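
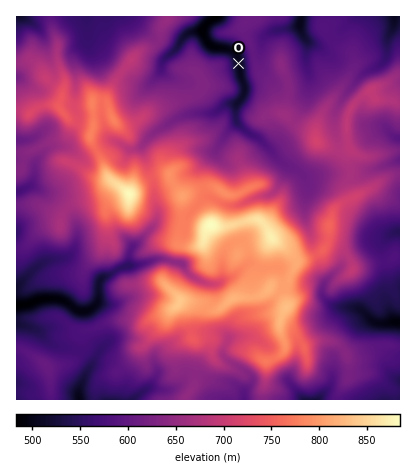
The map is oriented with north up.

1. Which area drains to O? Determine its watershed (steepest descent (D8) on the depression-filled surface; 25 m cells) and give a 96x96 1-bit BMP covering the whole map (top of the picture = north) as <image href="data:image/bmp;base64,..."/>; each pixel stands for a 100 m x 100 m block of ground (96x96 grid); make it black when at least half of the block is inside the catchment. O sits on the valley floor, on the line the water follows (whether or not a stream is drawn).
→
<image width="96" height="96" href="data:image/bmp;base64,Qk2+BAAAAAAAAD4AAAAoAAAAYAAAAGAAAAABAAEAAAAAAIAEAAATCwAAEwsAAAIAAAAAAAAA////AAAAAAAAAAAAAAAAAAAAAAAAAAAAAAAAAAAAAAAAAAAAAAAAAAAAAAAAAAAAAAAAAAAAAAAAAAAAAAAAAAAAAAAAAAAAAAAAAAAAAAAAAAAAAAAAAAAAAAAAAAAAAAAAAAAAAAAAAAAAAAAAAAAAAAAAAAAAAAAAAAAAAAAAAAAAAAAAAAAAAAAAAAAAAAAAAAAAAAAAAAAAAAAAAAAAAAAAAAAAAAAAAAAAAAAAAAAAAAAAAAAAAAAAAAAAAAAAAAAAAAAAAAAAAAAAAAAAAAAAAAAAAAAAAAAAAAAAAAAAAAAAAAAAAAAAAAAAAAAAAAAAAAAAAAAAAAAAAAAAAAAAAAAAAAAAAAAAAAAAAAAAAAAAAAAAAAAAAAAAAAAAAAAAAAAAAAAAAAAAAAAAAAAAAAAAAAAAAAAAAAAAAAAAAAAAAAAAAAAAAAAAAAAAAAAAAAAAAAAAAAAAAAAAAAAAAAAAAAAAAAAAAAAAAAAAAAAAAAAAAAAAAAAAAAAAAAAAAAAAAAAAAAAAAAAAAAAAAAAAAAAAAAAAAAAAAAAAAAAAAAAAAAAAAAAAAAAAAAOAAAAAAAAAAAAAAAfwAAAAAAAAAAAAAA/4AAAAAAAAAHwAAB/4AAAAAAAAAH4AAH/8AAAAAAAAAH4AAP/8AAAAAAAAAH4AAf/8AAAAAAAAAH8AAf/8AAAAAAAAAH+4A//8AAAAAAAAAH//h//+AAAAAAAAAH/////+AAAAAAAAAH/////+AAAAAAAAAH/////+AAAAAAAAAH//////AAAAAAAAAH//////wAAAAAAAAH//////8AAAAAAAAH//////8AAAAAAcAH//////8AAAAAA/AP//////8AAAAAD/gf//////8AAAAAH/wf//////8AAAAAH/////////8AAAAAP/////////8AAAAAP/////////8AAAAAf/////////8AAAAAf/////////8AAAAAf/////////8AAAAA//////////8AAAAB/////////8AAAAAB/////////gAAAAAD/////////gAAAAAB/////////AAAAAAB////////+AAAAAAB////////wAAAAAAB+D//////gAAAAAAB8B//////AAAAAAAB8Af////+AAAAAAAB4AP/////AAAAAAAB4AB/////AAAAAAAB4AAP////AAAAAAAAAAAB////AAAAAAAAAAAAf//+AAAAAAAAAAAAP//8AAAAAAAAAAAAH//4AAAAAAAAAAAAH//wAAAAAAAAAAAAH//gAAAAAAAAAAAAD//AAAAAAAAAAAAAB/+AAAAAAAAAAAAAAf8AAAAAAAAAAAAAAAAAAAAAAAAAAAAAAAAAAAAAAAAAAAAAAAAAAAAAAAAAAAAAAAAAAAAAAAAAAAAAAAAAAAAAAAAAAAAAAAAAAAAAAAAAAAAAAAAAAAAAAAAAAAAAAAAAAAAAAAAAAAAAAAAAAAAAAAAAAAAAAAAAAAAAAAAAAAAAAAAAAAAAAAAAAAAAAAAAAAAAA="/>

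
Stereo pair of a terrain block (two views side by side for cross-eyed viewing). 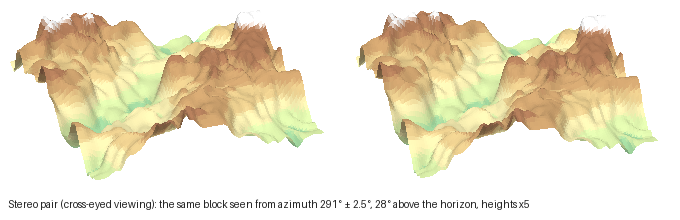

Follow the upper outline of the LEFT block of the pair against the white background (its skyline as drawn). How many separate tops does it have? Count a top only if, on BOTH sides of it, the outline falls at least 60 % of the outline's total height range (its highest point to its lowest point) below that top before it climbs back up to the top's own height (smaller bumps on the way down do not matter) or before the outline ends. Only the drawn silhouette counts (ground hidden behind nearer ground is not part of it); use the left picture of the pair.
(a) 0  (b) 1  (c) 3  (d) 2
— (a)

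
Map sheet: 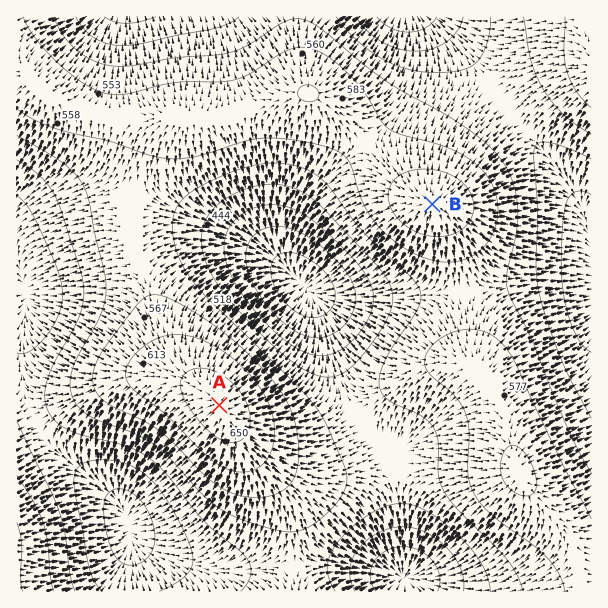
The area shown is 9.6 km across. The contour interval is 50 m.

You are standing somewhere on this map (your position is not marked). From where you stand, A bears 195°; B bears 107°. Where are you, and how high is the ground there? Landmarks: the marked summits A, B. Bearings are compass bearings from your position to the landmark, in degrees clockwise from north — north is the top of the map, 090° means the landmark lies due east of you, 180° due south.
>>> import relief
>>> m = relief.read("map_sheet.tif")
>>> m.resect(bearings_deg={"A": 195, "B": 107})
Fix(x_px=285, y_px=159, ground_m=510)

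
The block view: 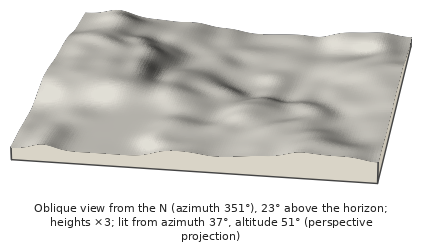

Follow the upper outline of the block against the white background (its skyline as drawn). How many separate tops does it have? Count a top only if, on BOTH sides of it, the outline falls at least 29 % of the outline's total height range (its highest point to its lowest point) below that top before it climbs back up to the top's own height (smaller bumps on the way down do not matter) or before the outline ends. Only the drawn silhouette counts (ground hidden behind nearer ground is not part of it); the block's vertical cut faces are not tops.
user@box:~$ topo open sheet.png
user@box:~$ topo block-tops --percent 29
0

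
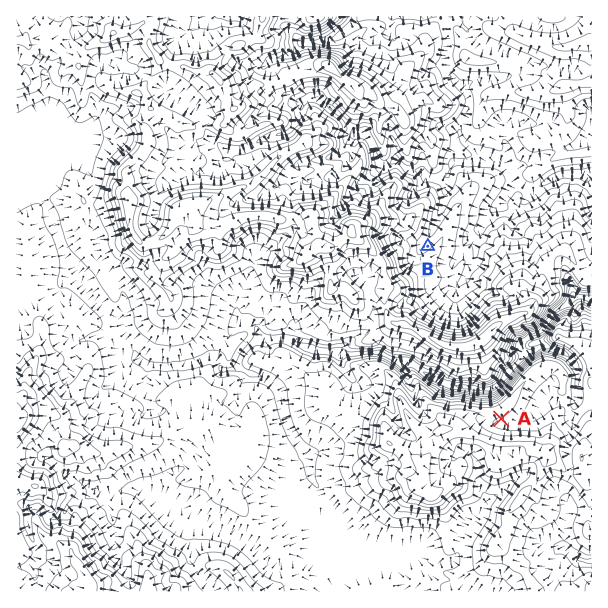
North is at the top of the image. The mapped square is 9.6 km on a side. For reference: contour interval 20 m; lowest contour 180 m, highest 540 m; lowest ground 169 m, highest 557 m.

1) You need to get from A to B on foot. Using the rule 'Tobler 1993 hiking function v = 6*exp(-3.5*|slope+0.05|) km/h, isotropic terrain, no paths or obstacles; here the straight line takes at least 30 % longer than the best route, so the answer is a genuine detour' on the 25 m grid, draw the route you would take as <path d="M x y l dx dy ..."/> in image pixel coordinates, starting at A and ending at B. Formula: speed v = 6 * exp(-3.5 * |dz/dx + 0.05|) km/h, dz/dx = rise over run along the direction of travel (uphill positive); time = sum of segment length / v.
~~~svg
<path d="M501 419l-45-23-4 0-12-6-5-4-3-2-10-10-2-3 2-3-8-15 0-15-3-6 0-3 2-3 0-2-3-6 0-10-2-3 0-3 15-30 0-3 5-9 0-14"/>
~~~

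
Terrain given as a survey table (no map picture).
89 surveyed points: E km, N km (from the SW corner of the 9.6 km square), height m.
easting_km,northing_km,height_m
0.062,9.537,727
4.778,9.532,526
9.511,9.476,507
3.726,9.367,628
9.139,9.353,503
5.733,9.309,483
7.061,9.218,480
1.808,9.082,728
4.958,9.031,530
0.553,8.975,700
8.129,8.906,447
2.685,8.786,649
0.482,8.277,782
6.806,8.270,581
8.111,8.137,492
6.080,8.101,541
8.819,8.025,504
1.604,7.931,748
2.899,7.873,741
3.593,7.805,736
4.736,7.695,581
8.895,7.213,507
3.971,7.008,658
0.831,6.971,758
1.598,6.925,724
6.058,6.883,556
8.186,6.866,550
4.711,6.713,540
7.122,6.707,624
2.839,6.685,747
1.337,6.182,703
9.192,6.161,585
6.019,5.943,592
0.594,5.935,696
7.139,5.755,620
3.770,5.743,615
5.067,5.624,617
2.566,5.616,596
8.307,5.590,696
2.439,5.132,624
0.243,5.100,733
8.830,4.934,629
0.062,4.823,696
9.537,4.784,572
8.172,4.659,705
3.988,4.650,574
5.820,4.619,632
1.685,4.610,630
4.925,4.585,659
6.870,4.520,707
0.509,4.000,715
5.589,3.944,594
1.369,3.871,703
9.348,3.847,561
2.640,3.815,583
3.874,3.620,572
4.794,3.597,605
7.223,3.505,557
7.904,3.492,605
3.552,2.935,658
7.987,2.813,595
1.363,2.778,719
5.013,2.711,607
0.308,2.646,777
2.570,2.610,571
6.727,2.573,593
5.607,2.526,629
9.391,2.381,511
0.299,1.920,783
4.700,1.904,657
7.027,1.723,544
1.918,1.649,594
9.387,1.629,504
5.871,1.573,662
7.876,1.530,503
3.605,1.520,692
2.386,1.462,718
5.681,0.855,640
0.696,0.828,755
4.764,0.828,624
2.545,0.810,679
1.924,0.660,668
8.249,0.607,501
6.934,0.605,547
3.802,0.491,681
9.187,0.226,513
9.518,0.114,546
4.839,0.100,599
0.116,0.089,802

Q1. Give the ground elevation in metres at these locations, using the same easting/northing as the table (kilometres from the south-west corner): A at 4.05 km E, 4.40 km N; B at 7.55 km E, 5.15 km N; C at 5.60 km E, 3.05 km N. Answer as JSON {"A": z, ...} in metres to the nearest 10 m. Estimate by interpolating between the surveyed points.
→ {"A": 570, "B": 700, "C": 650}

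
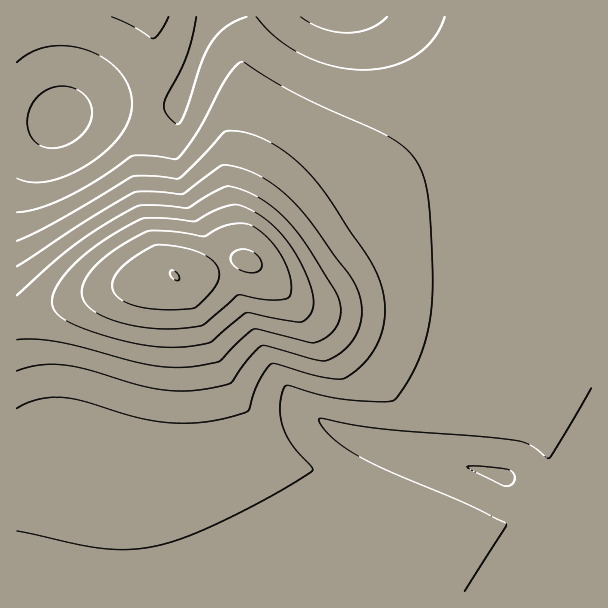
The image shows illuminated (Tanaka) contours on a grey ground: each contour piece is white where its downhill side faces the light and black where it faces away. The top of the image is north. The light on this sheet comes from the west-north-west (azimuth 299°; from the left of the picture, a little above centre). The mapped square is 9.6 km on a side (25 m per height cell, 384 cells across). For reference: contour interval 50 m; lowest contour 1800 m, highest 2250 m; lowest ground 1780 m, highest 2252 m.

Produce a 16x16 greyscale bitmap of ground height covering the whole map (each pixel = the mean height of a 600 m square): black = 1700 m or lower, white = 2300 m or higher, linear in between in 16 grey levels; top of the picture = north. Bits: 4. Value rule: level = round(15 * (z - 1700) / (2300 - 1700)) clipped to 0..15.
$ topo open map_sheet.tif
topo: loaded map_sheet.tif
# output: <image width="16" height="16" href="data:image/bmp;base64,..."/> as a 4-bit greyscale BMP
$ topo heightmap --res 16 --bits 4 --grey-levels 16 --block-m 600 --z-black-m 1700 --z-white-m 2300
<image width="16" height="16" href="data:image/bmp;base64,Qk32AAAAAAAAAHYAAAAoAAAAEAAAABAAAAABAAQAAAAAAIAAAAATCwAAEwsAABAAAAAAAAAAAAAAABEREQAiIiIAMzMzAERERABVVVUAZmZmAHd3dwCIiIgAmZmZAKqqqgC7u7sAzMzMAN3d3QDu7u4A////AFVVVVVUREQzVVVVVVVERDNVVVVVVURDM1VVVVVUQzM0ZmZmZURERERmd3dlVVVERIiZmXeHVVREmrzLqphlVESbzdzLl2VURHm83MuGZVVEVomaqHZVVUREVniHZlVVRDM0VmZlVVVEMjRFZVVVVUQzRERVRERERERFREMzNERE"/>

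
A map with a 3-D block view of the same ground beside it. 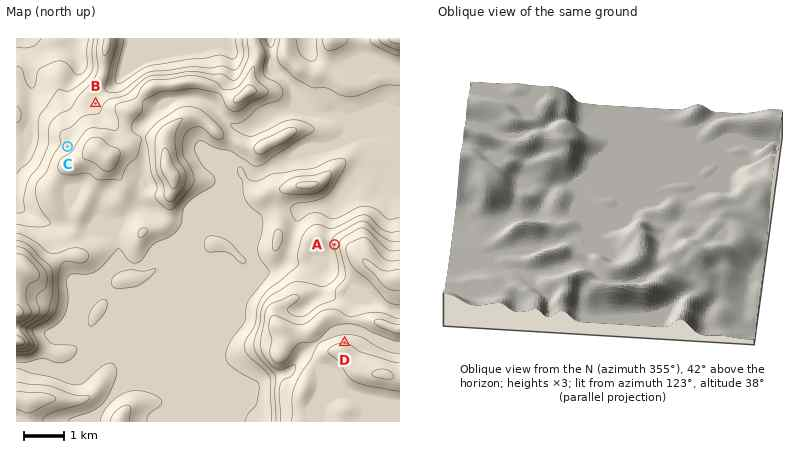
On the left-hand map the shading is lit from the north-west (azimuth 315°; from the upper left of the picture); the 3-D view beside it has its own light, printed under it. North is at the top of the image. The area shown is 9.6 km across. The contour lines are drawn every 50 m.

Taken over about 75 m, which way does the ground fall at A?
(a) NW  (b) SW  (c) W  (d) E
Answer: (c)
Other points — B NW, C NW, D N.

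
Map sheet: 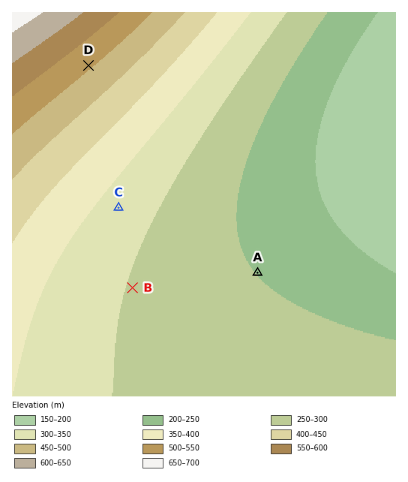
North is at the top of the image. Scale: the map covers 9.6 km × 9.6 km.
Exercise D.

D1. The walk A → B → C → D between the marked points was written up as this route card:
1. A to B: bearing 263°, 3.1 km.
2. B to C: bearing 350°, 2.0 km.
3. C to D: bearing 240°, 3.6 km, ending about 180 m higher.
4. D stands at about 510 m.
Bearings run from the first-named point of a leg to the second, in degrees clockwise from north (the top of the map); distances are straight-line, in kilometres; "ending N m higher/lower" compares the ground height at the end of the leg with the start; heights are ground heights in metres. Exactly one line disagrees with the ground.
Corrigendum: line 3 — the bearing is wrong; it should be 348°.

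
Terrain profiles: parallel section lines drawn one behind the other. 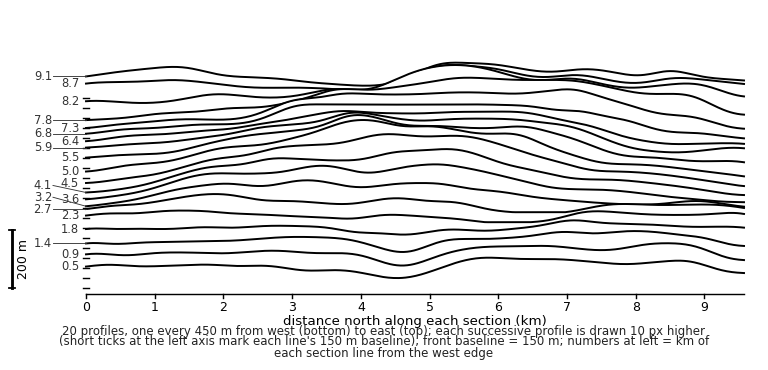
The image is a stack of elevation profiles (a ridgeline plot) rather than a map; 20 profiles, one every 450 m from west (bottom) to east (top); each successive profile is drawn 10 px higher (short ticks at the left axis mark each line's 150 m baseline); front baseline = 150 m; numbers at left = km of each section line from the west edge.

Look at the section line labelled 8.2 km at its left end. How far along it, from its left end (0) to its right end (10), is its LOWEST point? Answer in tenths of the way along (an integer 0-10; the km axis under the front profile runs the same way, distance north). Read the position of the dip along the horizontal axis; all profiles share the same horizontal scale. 1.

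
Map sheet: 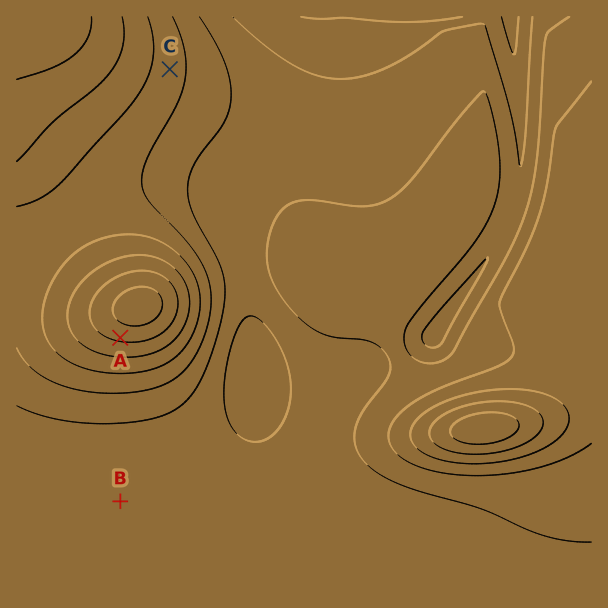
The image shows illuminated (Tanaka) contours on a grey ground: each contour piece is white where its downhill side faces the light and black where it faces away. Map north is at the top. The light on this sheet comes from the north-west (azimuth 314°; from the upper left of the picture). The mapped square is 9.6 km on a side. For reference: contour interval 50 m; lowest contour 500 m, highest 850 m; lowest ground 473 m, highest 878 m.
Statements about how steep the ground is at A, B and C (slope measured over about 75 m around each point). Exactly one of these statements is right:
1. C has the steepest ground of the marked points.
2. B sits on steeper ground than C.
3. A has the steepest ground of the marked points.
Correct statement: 3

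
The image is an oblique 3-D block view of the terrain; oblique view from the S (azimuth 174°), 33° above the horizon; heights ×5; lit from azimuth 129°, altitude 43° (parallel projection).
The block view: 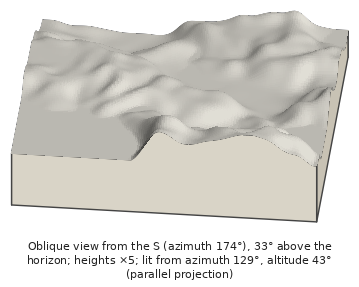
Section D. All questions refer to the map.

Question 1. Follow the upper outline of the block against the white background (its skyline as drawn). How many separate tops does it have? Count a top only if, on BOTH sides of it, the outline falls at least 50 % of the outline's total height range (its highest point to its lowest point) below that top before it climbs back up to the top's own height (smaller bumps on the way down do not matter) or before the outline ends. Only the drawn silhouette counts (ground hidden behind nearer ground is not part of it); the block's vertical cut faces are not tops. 0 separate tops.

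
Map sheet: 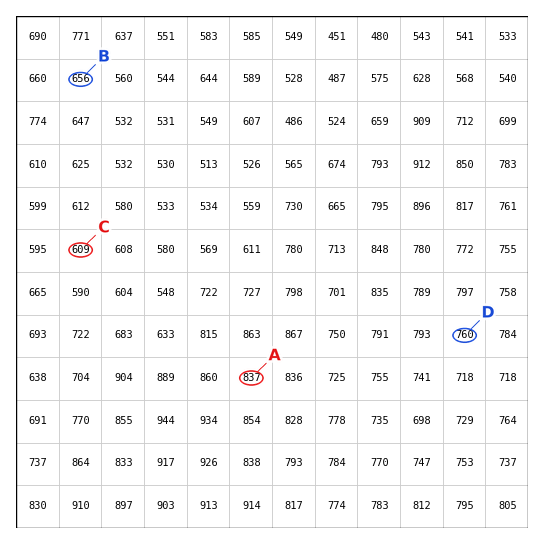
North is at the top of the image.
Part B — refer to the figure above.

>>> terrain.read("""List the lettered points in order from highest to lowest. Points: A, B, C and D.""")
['A', 'D', 'B', 'C']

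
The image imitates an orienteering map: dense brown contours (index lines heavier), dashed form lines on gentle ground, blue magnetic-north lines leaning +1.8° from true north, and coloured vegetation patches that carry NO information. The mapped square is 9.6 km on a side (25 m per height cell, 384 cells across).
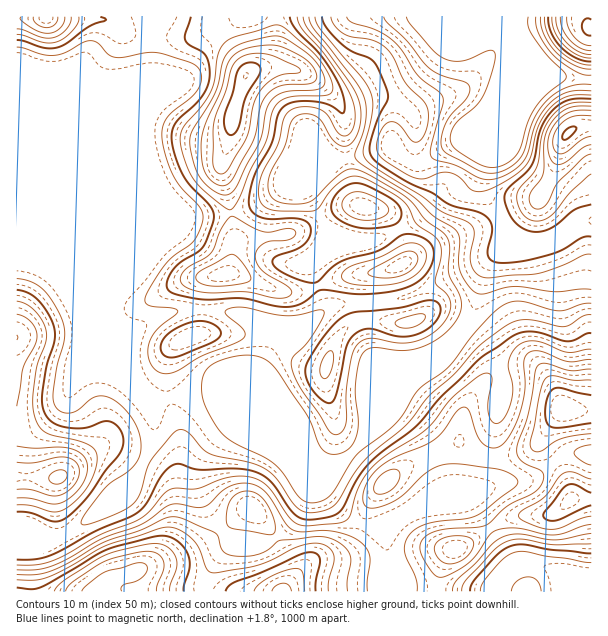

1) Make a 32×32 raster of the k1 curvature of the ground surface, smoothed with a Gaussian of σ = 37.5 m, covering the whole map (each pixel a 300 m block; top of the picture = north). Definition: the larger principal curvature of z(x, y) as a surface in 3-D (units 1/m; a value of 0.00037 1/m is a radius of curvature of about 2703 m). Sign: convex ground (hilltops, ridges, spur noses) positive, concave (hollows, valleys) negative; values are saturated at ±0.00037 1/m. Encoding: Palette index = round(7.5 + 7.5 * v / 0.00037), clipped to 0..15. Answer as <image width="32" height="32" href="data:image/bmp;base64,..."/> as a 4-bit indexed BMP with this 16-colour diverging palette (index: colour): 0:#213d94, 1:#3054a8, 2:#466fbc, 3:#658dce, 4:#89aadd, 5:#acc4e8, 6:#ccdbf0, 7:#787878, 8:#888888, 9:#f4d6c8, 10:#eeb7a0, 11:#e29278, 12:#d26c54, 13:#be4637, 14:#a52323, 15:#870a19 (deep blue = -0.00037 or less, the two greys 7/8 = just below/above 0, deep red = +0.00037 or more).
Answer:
<image width="32" height="32" href="data:image/bmp;base64,Qk12AgAAAAAAAHYAAAAoAAAAIAAAACAAAAABAAQAAAAAAAACAAATCwAAEwsAABAAAAAAAAAAlD0hAKhUMAC8b0YAzo1lAN2qiQDoxKwA8NvMAHh4eACIiIgAyNb0AKC37gB4kuIAVGzSADdGvgAjI6UAGQqHAP/+uZmHirzMh4d3jKZ5qXh3i/7cuoiHncmYiIvad4h4d3eszbmHd4rcqYm9/6VpmXiYiHq5mYnai6h4qpz+7rhpuHdouIm+xlfMiIh3ne7su8qHeLiKzZd3n8mHd3h4zMzdqIioiaqYd4v8mHiHeLiIrLmYmYiIiIiJvbqaqrqHiYmamIl3d4eLqIq6qYnLh7lnmoeJh3iHjKh3iblnnLu3Z5mIiHeIiJ2Xd4m6d3y6uHiIiIh3h3i9h3iIrIeNqbh3iImod3eKvod4h3upvYm5iIiK3JmZmJ6leYh5msp5uph4eK3sqYd77N7ZiImYeqmIiJh4mHeJiKq77qiJl4qpiIiLuqmc/riIiJupmYh5iIiHeL7/7aid//2ph4iJmIiIiHiJm6d3iKrP+nZ3d4qIiIiIh3urzJiHe8yod4h6iIiIiHdrqr3Jq7yoq5i6iIiIiIiHfbh3rd7/p3iay4iIiIiIia63Z3rNuZqr3cyIiIiIiIm+p3iIy3d7yXfPt4iIiIiJncmYiOhYund2j/aIiIiIq6zKl3r5aNhnh5/+iIiIiJm+2XVb+pu6iIib/4iIiIiHbvqYr9qamrqIisqIiIiHd1r8zv+YiIibl4iKeIeJiIeM7c75iZl3eaiIrWu3eZmqmqm8qImYh3eYit///bqIiJl3zGVoh3d4iK38"/>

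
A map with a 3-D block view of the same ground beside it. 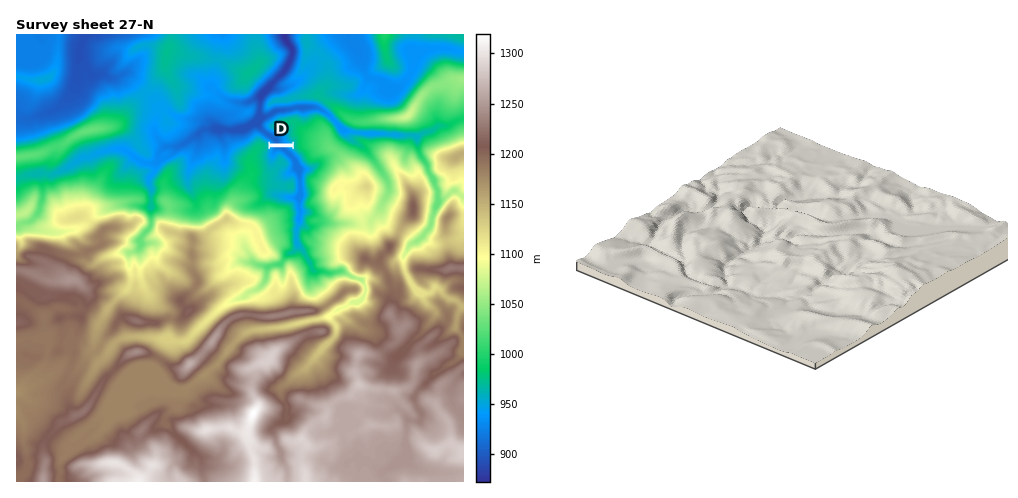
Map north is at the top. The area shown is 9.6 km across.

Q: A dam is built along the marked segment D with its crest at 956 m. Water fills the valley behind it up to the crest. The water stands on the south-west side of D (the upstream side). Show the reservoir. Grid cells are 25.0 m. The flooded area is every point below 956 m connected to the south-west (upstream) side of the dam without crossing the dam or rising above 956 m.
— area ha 76.6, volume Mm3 13.03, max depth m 45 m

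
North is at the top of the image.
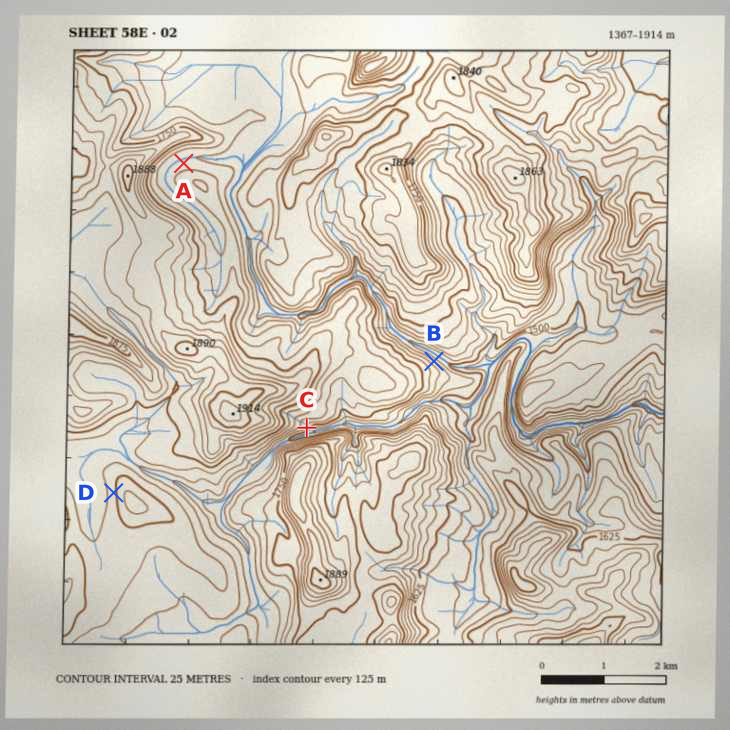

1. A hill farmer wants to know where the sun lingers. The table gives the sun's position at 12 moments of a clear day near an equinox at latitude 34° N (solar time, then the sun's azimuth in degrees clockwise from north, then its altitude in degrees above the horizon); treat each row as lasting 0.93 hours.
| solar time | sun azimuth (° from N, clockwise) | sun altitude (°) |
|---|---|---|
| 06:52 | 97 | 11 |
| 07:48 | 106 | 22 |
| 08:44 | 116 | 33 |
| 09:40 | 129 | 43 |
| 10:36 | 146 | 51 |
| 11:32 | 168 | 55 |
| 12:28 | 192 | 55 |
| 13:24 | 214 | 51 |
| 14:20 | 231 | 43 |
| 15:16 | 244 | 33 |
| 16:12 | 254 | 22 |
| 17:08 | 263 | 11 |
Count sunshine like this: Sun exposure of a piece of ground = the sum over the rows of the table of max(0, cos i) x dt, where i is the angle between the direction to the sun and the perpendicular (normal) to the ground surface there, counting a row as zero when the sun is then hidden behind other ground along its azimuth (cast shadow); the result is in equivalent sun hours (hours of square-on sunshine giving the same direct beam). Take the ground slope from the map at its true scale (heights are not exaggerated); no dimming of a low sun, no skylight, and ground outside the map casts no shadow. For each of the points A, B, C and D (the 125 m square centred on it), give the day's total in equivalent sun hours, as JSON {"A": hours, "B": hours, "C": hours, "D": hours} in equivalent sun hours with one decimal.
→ {"A": 5.6, "B": 4.4, "C": 6.9, "D": 6.3}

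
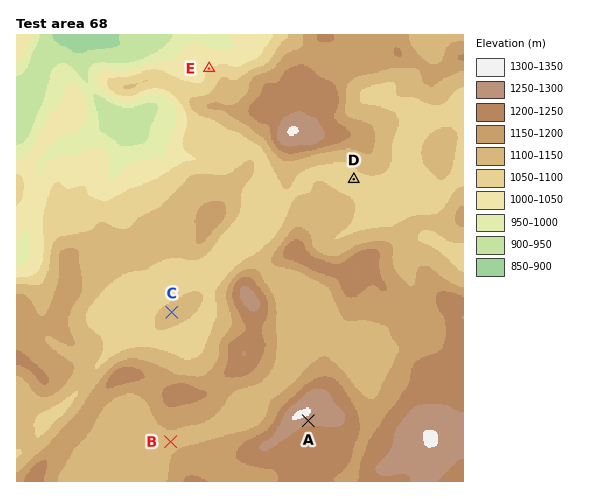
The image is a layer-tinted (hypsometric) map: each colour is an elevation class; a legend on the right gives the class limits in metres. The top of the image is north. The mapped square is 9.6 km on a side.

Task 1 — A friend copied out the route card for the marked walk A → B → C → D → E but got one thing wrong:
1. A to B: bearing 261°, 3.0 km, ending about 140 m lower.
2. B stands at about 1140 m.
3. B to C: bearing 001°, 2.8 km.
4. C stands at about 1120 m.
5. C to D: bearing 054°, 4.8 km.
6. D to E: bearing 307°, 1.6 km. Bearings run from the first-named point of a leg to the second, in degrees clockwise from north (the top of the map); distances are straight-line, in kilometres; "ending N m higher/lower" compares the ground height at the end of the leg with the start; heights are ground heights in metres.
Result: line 6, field distance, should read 3.9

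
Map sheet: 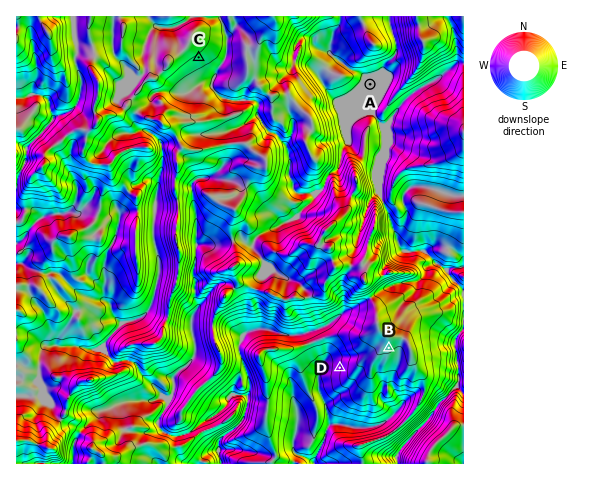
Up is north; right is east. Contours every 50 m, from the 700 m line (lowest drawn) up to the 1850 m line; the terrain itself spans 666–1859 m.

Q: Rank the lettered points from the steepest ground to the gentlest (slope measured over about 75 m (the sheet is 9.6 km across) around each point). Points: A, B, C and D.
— D C B A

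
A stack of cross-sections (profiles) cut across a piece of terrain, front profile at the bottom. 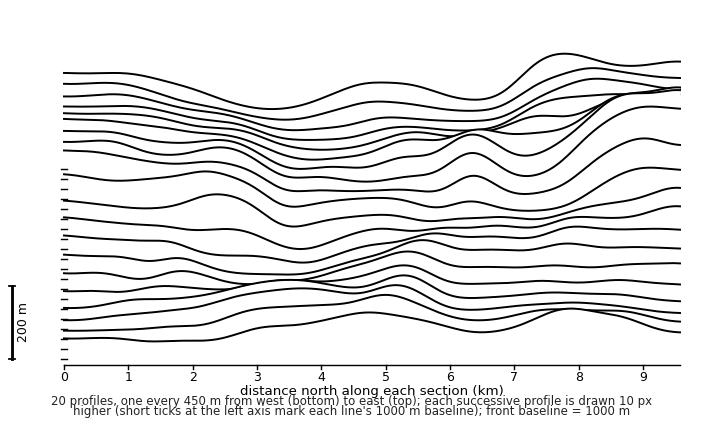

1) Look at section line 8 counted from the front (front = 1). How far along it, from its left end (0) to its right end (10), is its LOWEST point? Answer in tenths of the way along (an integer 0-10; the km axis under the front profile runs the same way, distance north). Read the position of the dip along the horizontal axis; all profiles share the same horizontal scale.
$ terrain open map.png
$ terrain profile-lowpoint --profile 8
4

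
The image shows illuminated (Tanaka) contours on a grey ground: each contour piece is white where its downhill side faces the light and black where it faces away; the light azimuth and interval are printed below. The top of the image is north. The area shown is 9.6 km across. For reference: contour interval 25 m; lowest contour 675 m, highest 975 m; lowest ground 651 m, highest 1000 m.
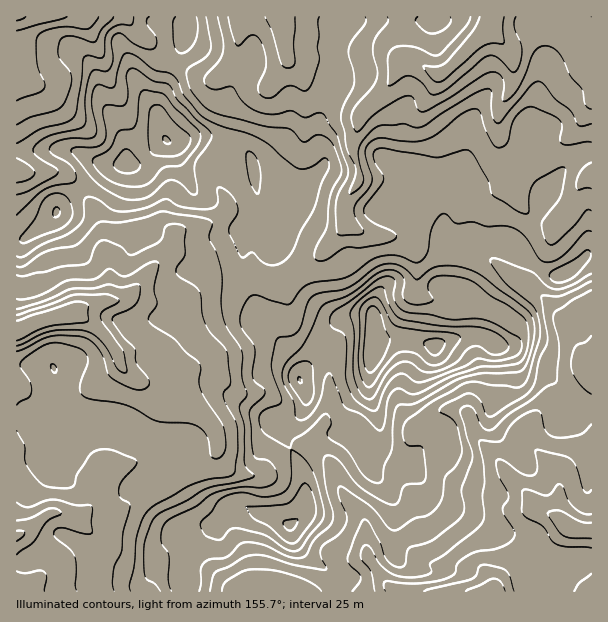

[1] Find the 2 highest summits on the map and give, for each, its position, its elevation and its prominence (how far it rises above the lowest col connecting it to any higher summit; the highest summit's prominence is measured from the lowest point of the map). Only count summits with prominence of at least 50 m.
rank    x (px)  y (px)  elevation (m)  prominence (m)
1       374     348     1000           349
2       167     140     926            107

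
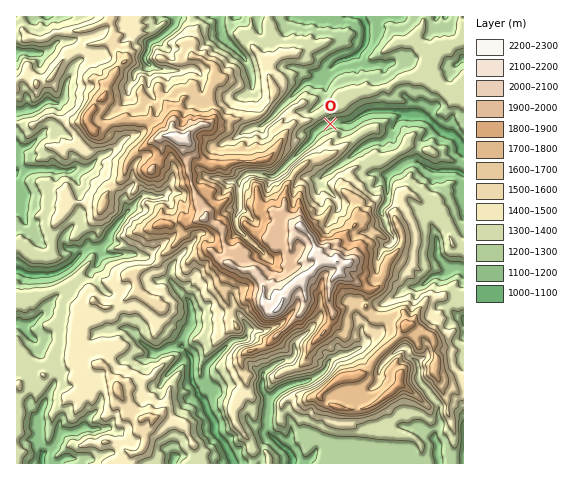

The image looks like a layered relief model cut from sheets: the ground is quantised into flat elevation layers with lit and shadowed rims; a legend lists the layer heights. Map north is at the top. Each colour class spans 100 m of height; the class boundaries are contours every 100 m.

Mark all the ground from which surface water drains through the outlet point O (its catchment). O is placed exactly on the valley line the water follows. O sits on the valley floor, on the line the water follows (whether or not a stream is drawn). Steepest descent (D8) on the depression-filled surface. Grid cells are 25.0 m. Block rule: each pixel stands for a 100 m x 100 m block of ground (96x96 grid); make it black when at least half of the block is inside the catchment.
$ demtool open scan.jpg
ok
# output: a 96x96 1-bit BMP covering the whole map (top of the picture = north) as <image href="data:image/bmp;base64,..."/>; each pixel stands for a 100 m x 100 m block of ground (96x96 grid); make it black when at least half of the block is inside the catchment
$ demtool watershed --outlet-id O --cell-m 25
<image width="96" height="96" href="data:image/bmp;base64,Qk2+BAAAAAAAAD4AAAAoAAAAYAAAAGAAAAABAAEAAAAAAIAEAAATCwAAEwsAAAIAAAAAAAAA////AAAAAAAAAAAAAAAAAAAAAAAAAAAAAAAAAAAAAAAAAAAAAAAAAAAAAAAAAAAAAAAAAAAAAAAAAAAAAAAAAAAAAAAAAAAAAAAAAAAAAAAAAAAAAAAAAAAAAAAAAAAAAAAAAAAAAAAAAAAAAAAAAAAAAAAAAAAAAAAAAAAAAAAAAAAAAAAAAAAAAAAAAAAAAAAAAAAAAAAAAAAAAAAAAAAAAAAAAAAAAAAAAAAAAAAAAAAAAAAAAAAAAAAAAAAAAAAAAAAAAAAAAAAAAAAAAAAAAAAAAAAAAAAAAAAAAAAAAAAAAAAAAAAAAAAAAAAAAAAAAAAAAAAAAAAAAAAAAAAAAAAAAAAAAAAAAAAAAAAAAAAAAAAAAAAAAAAAAAAAAAAAAAAAAAAAAAAAAAAAAAAAAAAAAAAAAAAAAAAAAAAAAAAAAAAAAAAAAAAAAAAAAAAAAAAAAAAAAAAAAAAAAAAAAAAAAAAAAAAAAAAAAAAAAAAAAAAAAAAAAAAAAAAAAAAAAAAAAAAAAAAAAAAAAAAAAAAAAAAAAAADAAAAAAAAAAAAAAAHgAAAAAAAAAAAAAAHgAAAAAAAAAAAAAAHwAAAAAAAAAAAAAAHwAAAAAAAAAAAAAAH4AAAAAAAAAAAAAAP+AAAAAAAAAAAAAAP/AAAAAAAAAAAAAB//wAAAAAAAAAAAAP//4AAAAAAAAAAAAP//4AAAAAAAAAAAAP//4AAAAAAAAAAAAP//wAAAAAAAAAAAAf//wAAAAAAAAAAAA///wAAAAAAAAAAAA///gAAAAAAAAAAAA///AAAAAAAAAAAAA///AAAAAAAAAAAAD//4AAAAAAAAAAAAH//wAAAAAAAAAAAAH//gAAAAAAAAAAAAP//gAAAAAAAAAAAAf//wAAAAAAAAAAAAf//wAAAAAAAAAAAA///wAAAAAAAAAAAA///wAAAAAAAAAAAA///wAAAAAAAAAAAB///4AAAAAAAAAAAB///4AAAAAAAAAAAB///8AAAAAAAAAAAB///+AAAAAAAAAAAB4P//AAAAAAAAAAADgAD/8AAAAAAAAAADgAB/+AAAAAAAAAADAAA/+AAAAAAAAAACAAA/+AAAAAAAAAAAAAAf/AAAAAAAAAAAAAAf/AAAAAAAAAAAAAAP/AAAAAAAAAAAAAAH/AAAAAAAAAAAAAAA+AAAAAAAAAAAAAAAOAAAAAAAAAAAAAAACAAAAAAAAAAAAAAAAAAAAAAAAAAAAAAAAAAAAAAAAAAAAAAAAAAAAAAAAAAAAAAAAAAAAAAAAAAAAAAAAAAAAAAAAAAAAAAAAAAAAAAAAAAAAAAAAAAAAAAAAAAAAAAAAAAAAAAAAAAAAAAAAAAAAAAAAAAAAAAAAAAAAAAAAAAAAAAAAAAAAAAAAAAAAAAAAAAAAAAAAAAAAAAAAAAAAAAAAAAAAAAAAAAAAAAAAAAAAAAAAAAAAAAAAAAAAAAAAAAAAAAAAAAAAAAAAAAAAAAAAAAAAAAAAAAAAAAAAAAAAAAAAAAAAAAAAAAAAAAAAAAAAA="/>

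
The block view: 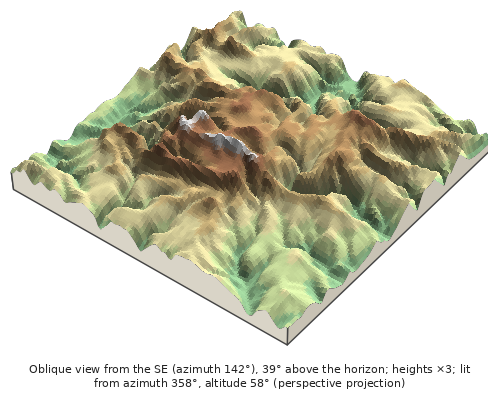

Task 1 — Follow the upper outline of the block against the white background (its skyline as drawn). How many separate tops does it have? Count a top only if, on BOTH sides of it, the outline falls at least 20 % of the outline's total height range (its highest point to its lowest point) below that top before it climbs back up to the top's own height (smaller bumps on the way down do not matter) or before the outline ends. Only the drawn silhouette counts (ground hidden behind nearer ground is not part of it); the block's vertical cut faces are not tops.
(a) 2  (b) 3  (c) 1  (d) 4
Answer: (c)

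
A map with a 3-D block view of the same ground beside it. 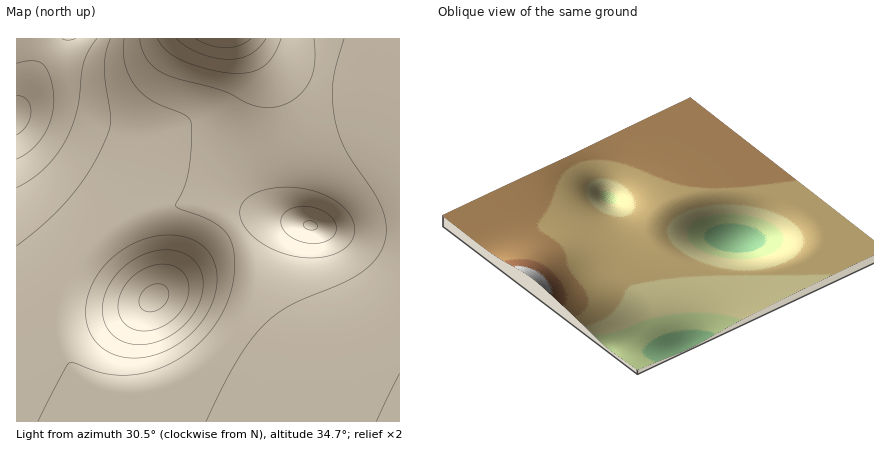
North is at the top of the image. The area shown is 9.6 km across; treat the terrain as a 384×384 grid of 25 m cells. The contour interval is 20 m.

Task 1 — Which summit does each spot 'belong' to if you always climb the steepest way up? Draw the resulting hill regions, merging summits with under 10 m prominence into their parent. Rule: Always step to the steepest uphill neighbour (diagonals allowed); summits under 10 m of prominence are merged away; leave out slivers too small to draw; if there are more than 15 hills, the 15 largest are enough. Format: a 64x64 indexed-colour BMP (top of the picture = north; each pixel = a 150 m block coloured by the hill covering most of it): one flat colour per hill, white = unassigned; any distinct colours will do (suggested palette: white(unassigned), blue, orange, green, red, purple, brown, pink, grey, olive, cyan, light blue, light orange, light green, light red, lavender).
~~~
<image width="64" height="64" href="data:image/bmp;base64,Qk12CAAAAAAAAHYAAAAoAAAAQAAAAEAAAAABAAQAAAAAAAAIAAATCwAAEwsAABAAAAAAAAAA////ALR3HwAOf/8ALKAsACgn1gC9Z5QAS1aMAMJ34wB/f38AIr28AM++FwDox64AeLv/AIrfmACWmP8A1bDFABEREREREREREREREREREREREREREREREREREREREREREREREREREREREREREREREREREREREREREREREREREREREREREREREREREREREREREREREREREREREREREREREREREREREREREREREREREREREREREREREREREREREREREREREREREREREREREREREREREREREREREREREREREREREREREREREREREREREREREREREREREREREREREREREREREREREREREREREREREREREREREREREREREREREREREREREREREREREREREREREREREREREREREREREREREREREREREREREREREREREREREREREREREREREREREREREREREREREREREREREREREREREREREREREREREREREREREREREREREREREREREREREREREREREREREREREREREREREREREREREREREREREREREREREREREREREREREREREREREREREREREREREREREREREREREREREREREREREREREREREREREREREREREREREREREREREREREREREREREREREREREREREREREREREREREREREREREREREREREREREREREREREREREREREREREREREREREREREREREREREREREREREREREREREREREREREREREREREREREREREREREREREREREREREREREREREREREREREREREREREREREREREREREREREREREREREREREREREREREREREREREREREREREREREREREREREREREREREREREREREREREREREREREREREREREREREREREREREREREREREREREREREREREREREREREREREREREREiIhERERERERERERERERERERERERERERERERERERERIiIiIRERERERERERERERERERERERERERERERERERESIiIiIiERERERERERERERERERERERERERERERERERESIiIiIiIhEREREREREREREREREREREREREREREREREiIiIiIiIiIREREREREREREREREREREREREREREREREiIiIiIiIiIiEREREREREREREREREREREREREREREREiIiIiIiIiIiIhERERERERERERERERERERERERERERIiIiIiIiIiIiIiIhERERERERERERERERERERERERERIiIiIiIiIiIiIiIiIRERERERERERERERERERERERERIiIiIiIiIiIiIiIiIiERERERERERERERERERERERERIiIiIiIiIiIiIiIiIiIhERERERERERERERERERERERIiIiIiIiIiIiIiIiIiIiIRERERERERERERERERERERIiIiIiIiIiIiIiIiIiIiIiIRERESERERERERERERERIiIiIiIiIiIiIiIiIiIiIiIiIiIiIREREREREREREREiIiIiIiIiIiIiIiIiIiIiIiIiIiIREREREREREREREiIiIiIiIiIiIiIiIiIiIiIiIiIiIREREREREREREREiIiIiIiIiIiIiIiIiIiIiIiIiIiIhERERERERERERESIiIiIiIiIiIiIiIiIiIiIiIiIiIiERERERERERERESIiIiIiIiIiIiIiIiIiIiIiIiIiIiIRERERERERERERIiIiIiIiIiIiIiIiIiIiIiIiIiIiIhEREREREREREREiIiIiIiIiIiIiIiIiIiIiIiIiIiIiERERERERERERESIiIiIiIiIiIiIiIiIiIiIiIiIiIiIRERERERERERERIiIiIiIiIiIiIiIiIiIiIiIiIiIiIhEREREREREREREiIiIiIiIiIiIiIiIiIiIiIiIiIiIiIRERERERERERESIiIiIiIiIiIiIiIiIiIiIiIiIiIiIhERERERERERERIiIiIiIiIiIiIiIiIiIiIiIiIiIiIiIREREREREREREiIiIiIiIiIiIiIiIiIiIiIiIiIiIiIiERERERERERESIiIiIiIiIiIiIiIiIiIiIiIiIiIiIiIRERERERERERIiIiIiIiIiIiIiIiIiIiIiIiIiIiIiIiEREREREREREiIiIiIiIiIiIiIiIiIiIiIiIiIiIiIiIRERERERERESIiIiIiIiIiIiIiIiIiIiIiIiIiIiIiIiERERERERERIiIiIiIiIiIiIiIiIiIiIiIiIiIiIiIiIREREREREREiIiIiIiIiIiIiIiIiIiIiIiIiIiIiIiIiERERERERESIiIiIiIiIiIiIiIiIiIiIiIiIiIiIiIiIRERERERERIiIiIiIiIiIiIiIiIiIiIiIiIiIiIiIiIhEREREREREiIiIiIiIiIiIiIiIiIiIiIiIiIiIiIiIiIRERERERESIiIiIiIiIiIiIiIiIiIiIiIiIiIiIiIiIhERERERERIiIiIiIiIiIiIiIiIiIiIiIiIiIiIiIiIiEREREREREiIiIiIiIiIiIiIiIiIiIiIiIiIiIiIiIiIRERERERESIiIiIiIiIiIiIiIiIiIiIiIiIiIiIiIiIhERERERERIiIiIiIiIiIiIiIiIiIiIiIiIiIiIiIiIiIREREREREiIiIiIiIiIiIiIiIiIiIiIiIiIiIiIiIiIhERERERESIiIiIiIiIiIiIiIiIiIiIiIiIiIiIiIiIiERERERER"/>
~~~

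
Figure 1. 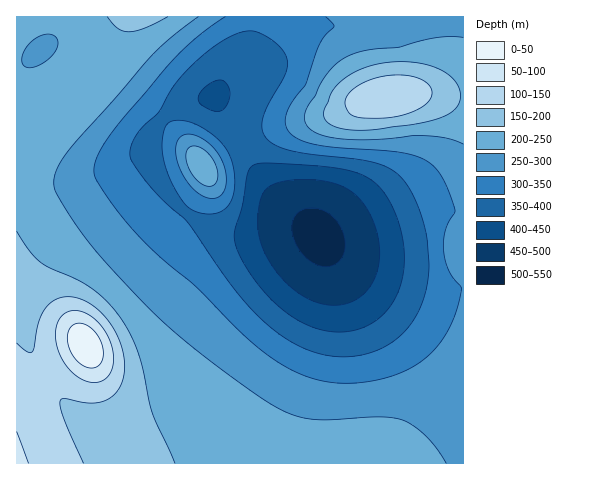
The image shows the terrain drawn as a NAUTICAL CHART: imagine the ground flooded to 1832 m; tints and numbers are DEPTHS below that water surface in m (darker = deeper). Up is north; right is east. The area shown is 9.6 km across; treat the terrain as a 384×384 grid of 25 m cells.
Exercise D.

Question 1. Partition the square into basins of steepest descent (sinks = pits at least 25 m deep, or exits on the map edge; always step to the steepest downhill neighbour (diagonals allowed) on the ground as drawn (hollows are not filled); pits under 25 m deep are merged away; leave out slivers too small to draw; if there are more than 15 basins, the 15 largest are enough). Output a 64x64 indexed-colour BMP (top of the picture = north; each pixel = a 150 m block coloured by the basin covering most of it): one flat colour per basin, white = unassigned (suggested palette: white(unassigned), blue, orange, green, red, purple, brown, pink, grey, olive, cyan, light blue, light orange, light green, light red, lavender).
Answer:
<image width="64" height="64" href="data:image/bmp;base64,Qk12CAAAAAAAAHYAAAAoAAAAQAAAAEAAAAABAAQAAAAAAAAIAAATCwAAEwsAABAAAAAAAAAA////ALR3HwAOf/8ALKAsACgn1gC9Z5QAS1aMAMJ34wB/f38AIr28AM++FwDox64AeLv/AIrfmACWmP8A1bDFABERERERERERERERERERERERERERERERERERERERERERERERERERERERERERERERERERERERERERERERERERERERERERERERERERERERERERERERERERERERERERERERERERERERERERERERERERERERERERERERERERERERERERERERERERERERERERERERERERERERERERERERERERERERERERERERERERERERERERERERERERERERERERERERERERERERERERERERERERERERERERERERERERERERERERERERERERERERERERERERERERERERERERERERERERERERERERERERERERERERERERERERERERERERERERERERERERERERERERERERERERERERERERERERERERERERERERERERERERERERERERERERERERERERERERERERERERERERERERERERERERERERERERERERERERERERERERERERERERERERERERERERERERERERERERERERERERERERERERERERERERERERERERERERERERERERERERERERERERERERERERERERERERERERERERERERERERERERERERERERERERERERERERERERERERERERERERERERERERERERERERERERERERERERERERERERERERERERERERERERERERERERERERERERERERERERERERERERERERERERERERERERERERERERERERERERERERERERERERERERERERERERERERERERERERERERERERERERERERERERERERERERERERERERERERERERERERERERERERERERERERERERERERERERERERERERERERERERERERERERERERERERERERERERERERERERERERERERERERERERERERERERERERERERERERERERERERERERERERERERERERERERERERERERERERERERERERERERERERERERERERERERERERERERERERERERERERERERERERERERERERERERERERERERERERERERERERERERERERERERERERERERERERERERERERERERERERERERERERERERERERERERERERERERERERERERERERERERERERERERERERERERERERERERERERERERERERERERERERERERERERERERERERERERERERERERERERERERERERERERERERERERERERERERERERERERERERERERERERERERERERERERERERERERERERERERERERERERERERERERERERERERERERERERERERERERERERERERERERERERERERERERERERERERERERERERERERERERERERERERERERERERERERERERERERERERERERERERERERERERERERERERERERERERERERERERERERERERERERERERERERERERERERERERERERERERERERERERERERERERERERERERERERERERERERERERERERERERERERERERERERERERERERERERERERERERERERERERERERERERERERERERERERERERERERERERERERERERERERERERERERERERERERERERERERERERERERERERERERERERERERERERERERERERERERERERERERERERERERERERERERERERERERERERERERERERERERERERERERERERERERERERERERERERERERERERERERERERERERERERERERERERERERESIRERERERERERERERERERERERERERERERERERERERESIiIRERERERERERERERERERERERERERERERERERERERIiIiERERERERERERERERERERERERERERERERERERERIiIiIiEREREREREREREREREREREzERERERERERERERIiIiIiIiIRERERERERERERERERETMxERERERERERERIiIiIiIiIiIhERERERERERERERERMzMRERERERERERIiIiIiIiIiIiIiIREREREREREREREzMzMRERERERERIiIiIiIiIiIiIiIiIiERERERERERETMzMzERERERERIiIiIiIiIiIiIiIiIiIiERERERERERMzMzMxERERESIiIiIiIiIiIiIiIiIiIiIiIiEREREREzMzMzMRERESIiIiIiIiIiIiIiIiIiIiIiIiIiIiIiIjMzMzMzERESIiIiIiIiIiIiIiIiIiIiIiIiIiIiIiIiMzMzMzMxESIiIiIiIiIiIiIiIiIiIiIiIiIiIiIiIiIzMzMzMzMiIiIiIiIiIiIiIiIiIiIiIiIiIiIiIiIiIjMzMzMzMzIiIiIiIiIiIiIiIiIiIiIiIiIiIiIiIiIiMzMzMzMzMiIiIiIiIiIiIiIiIiIiIiIiIiIiIiIiIiIzMzMzMzMzIiIiIiIiIiIiIiIiIiIiIiIiIiIiIiIiIjMzMzMzMzMiIiIiIiIiIiIiIiIiIiIiIiIiIiIiIiIiMzMzMzMzMzIiIiIiIiIiIiIiIiIiIiIiIiIiIiIiIiIzMzMzMzMzMiIiIiIiIiIiIiIiIiIiIiIiIiIiIiIiIjMzMzMzMzMzIiIiIiIiIiIiIiIiIiIiIiIiIiIiIiIi"/>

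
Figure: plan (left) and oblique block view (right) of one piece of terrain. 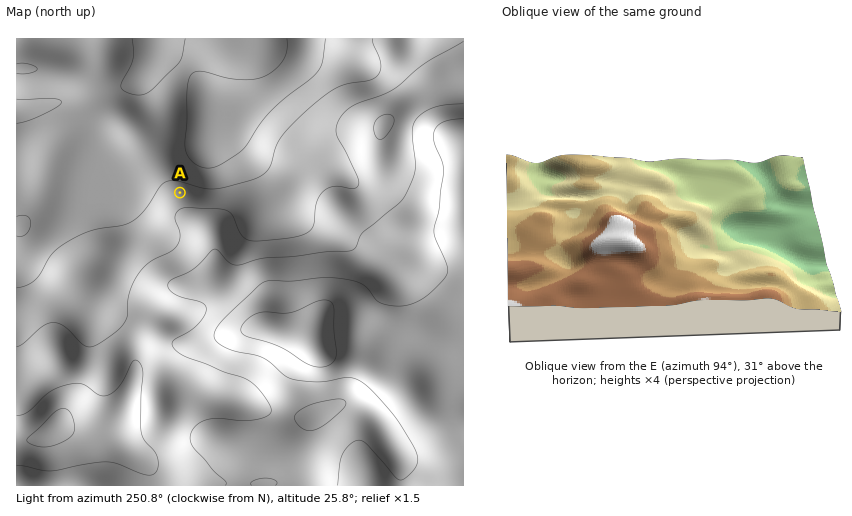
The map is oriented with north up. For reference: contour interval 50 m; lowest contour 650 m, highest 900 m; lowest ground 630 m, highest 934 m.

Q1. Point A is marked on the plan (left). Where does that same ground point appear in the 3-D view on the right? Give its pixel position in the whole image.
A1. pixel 710 211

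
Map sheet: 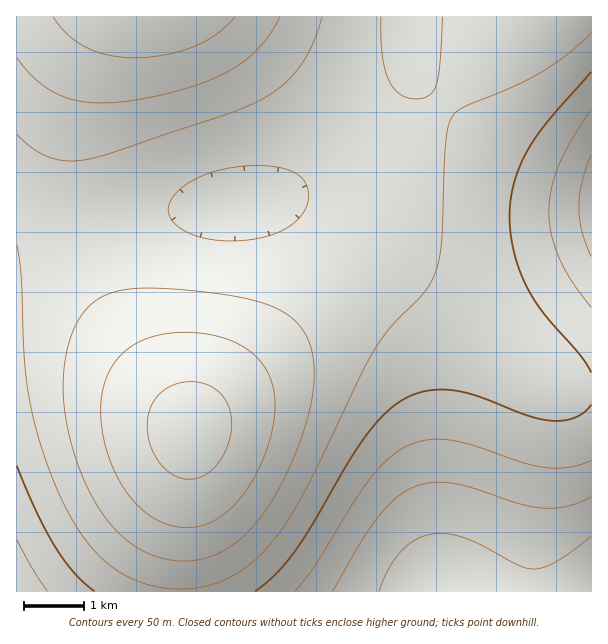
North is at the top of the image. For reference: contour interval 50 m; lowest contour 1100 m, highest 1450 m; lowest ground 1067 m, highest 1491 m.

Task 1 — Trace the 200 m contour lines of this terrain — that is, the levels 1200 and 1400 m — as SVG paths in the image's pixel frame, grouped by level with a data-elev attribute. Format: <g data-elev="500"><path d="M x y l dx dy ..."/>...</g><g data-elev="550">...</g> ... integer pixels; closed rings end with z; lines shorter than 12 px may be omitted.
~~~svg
<g data-elev="1200"><path d="M295 591l20-26 38-61 18-26 19-21 20-12 21-5 22 1 23 5 49 17 24 5 23-1 19-7"/><path d="M17 540l16 30 14 21"/><path d="M591 307l-19-25-13-24-8-24-2-22 2-23 8-24 13-25 19-31"/></g><g data-elev="1400"><path d="M177 527l15 0 15-3 15-8 14-12 13-18 11-19 8-23 6-22 1-18-2-15-4-14-7-12-10-10-13-9-15-6-18-4-21-2-20 2-16 4-15 7-12 9-10 12-6 14-4 16-1 21 3 23 7 22 9 20 12 18 14 13 15 9z"/><path d="M17 58l10 13 12 11 12 9 14 6 15 4 16 2 39-3 54-13 23-8 18-8 16-12 14-12 11-14 9-16"/></g>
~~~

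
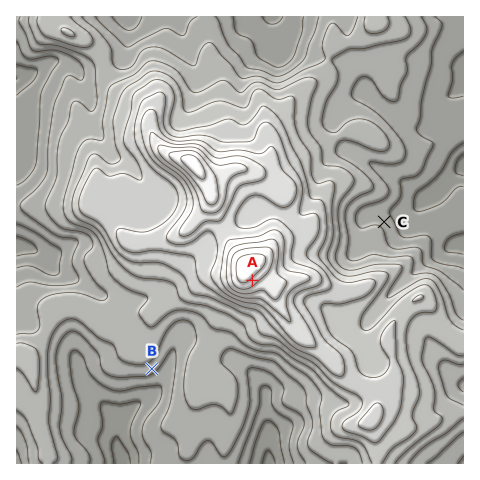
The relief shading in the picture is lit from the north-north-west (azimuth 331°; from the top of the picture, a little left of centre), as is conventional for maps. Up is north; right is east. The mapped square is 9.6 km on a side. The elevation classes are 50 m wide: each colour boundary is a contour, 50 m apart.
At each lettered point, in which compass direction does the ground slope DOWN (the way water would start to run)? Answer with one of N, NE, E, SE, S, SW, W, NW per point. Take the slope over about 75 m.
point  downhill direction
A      SE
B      SE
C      NE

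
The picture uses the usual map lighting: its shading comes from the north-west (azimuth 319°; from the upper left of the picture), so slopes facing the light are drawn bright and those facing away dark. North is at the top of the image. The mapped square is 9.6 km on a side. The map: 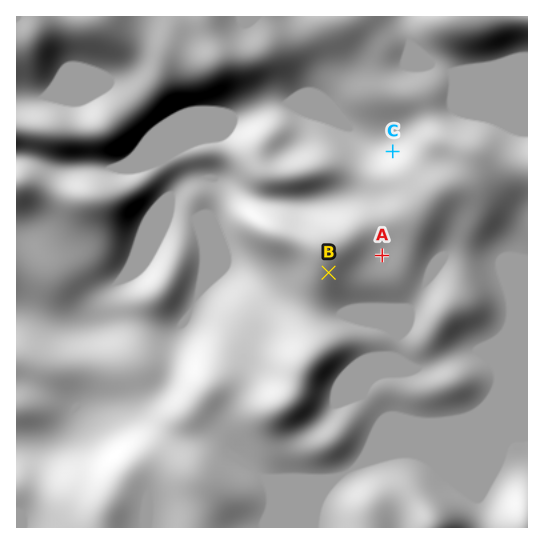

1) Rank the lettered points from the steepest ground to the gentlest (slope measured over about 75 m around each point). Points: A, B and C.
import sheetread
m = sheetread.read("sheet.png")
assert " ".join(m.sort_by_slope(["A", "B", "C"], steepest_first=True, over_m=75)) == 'C B A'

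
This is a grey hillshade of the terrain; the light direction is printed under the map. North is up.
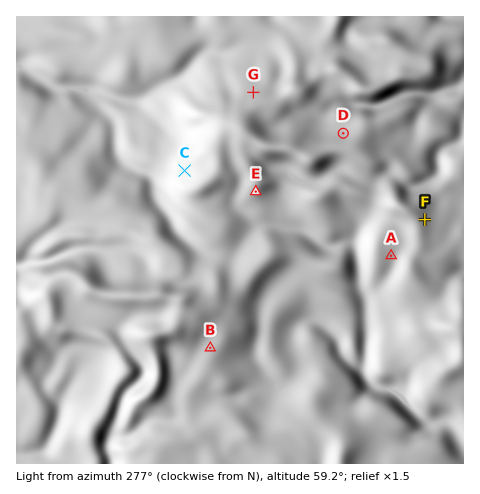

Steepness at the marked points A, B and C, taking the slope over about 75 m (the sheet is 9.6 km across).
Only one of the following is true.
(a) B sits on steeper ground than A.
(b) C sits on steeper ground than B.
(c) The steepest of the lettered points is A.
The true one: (b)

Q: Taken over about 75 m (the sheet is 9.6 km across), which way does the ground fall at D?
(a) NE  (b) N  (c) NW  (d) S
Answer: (b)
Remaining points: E S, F E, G N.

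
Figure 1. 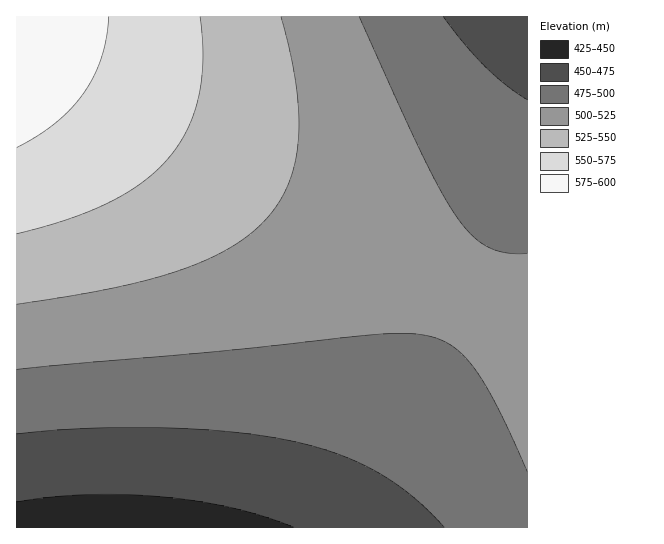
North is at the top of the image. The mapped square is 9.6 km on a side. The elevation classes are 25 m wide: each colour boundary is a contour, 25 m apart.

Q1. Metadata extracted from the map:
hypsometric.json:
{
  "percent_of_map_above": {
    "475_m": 85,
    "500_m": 56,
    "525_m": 27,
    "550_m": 12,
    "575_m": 3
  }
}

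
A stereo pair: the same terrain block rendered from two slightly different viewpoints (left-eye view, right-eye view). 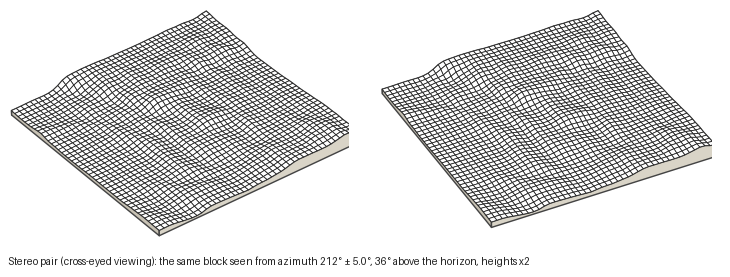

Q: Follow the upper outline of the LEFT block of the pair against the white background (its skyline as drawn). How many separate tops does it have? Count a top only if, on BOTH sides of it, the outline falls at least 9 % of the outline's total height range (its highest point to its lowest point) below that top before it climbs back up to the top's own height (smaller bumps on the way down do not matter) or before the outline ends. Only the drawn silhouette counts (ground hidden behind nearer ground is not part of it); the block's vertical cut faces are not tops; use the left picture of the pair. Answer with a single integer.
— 1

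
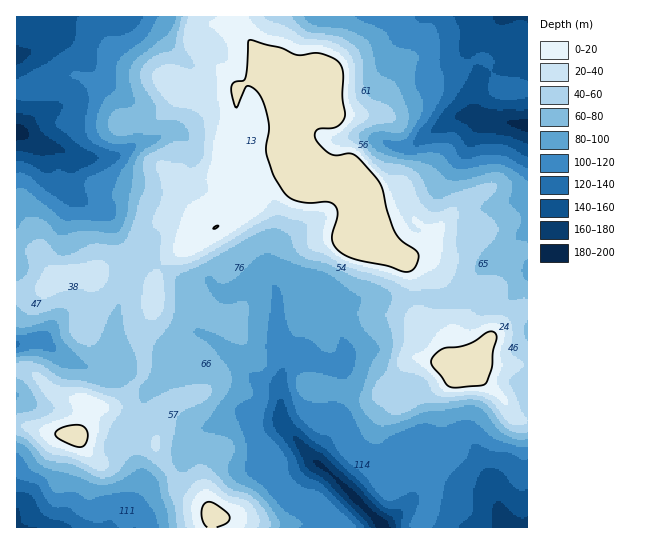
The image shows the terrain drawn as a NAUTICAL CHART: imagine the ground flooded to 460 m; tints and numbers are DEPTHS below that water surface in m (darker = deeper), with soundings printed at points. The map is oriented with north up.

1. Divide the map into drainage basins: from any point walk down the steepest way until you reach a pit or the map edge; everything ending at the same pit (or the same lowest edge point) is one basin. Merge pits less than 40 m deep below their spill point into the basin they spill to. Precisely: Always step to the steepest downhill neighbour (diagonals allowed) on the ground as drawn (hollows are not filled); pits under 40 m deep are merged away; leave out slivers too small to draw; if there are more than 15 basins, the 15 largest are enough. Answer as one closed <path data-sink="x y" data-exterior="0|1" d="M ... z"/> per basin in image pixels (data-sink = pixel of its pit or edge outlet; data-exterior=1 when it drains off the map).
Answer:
<path data-sink="383 527" data-exterior="1" d="M294 171l-5 0-24 13-24 27-26 17-21 8-11 12-22 18-8 20 0 21-10 27 2 35-4 9-18 23-9 6-23 0-13-7-20-5-5-3-18-17-12-6-6 0-1 56 19 3 15 5 23 2 25 25 31-12 26-4 6 15 8 11 8 17 9 8 16 8 9 8 2 17 206 0 12-30 0-32 12-25-3-44 20-31-10-1-6-8-3-10-21-17-7-55-12-17 26-6 6-7 3-11-19-13-31 26-23-4-10-8 4-20 0-22-24-9-27-4z"/><path data-sink="527 125" data-exterior="1" d="M527 16l-294 1 2 9 16 17 14 14 13 8 17 17-11 20 4 15-3 34 8 18 13 11 27 4 24 9 0 22-4 20 10 8 23 4 31-26 19 13-3 11-6 7-26 6 8 9 6 14 4 46 8 10 14 10 3 10 6 8 12 0 11-4 21 4 28 0 6-2z"/><path data-sink="17 133" data-exterior="1" d="M233 16l-217 1 1 275 24-3 18-13 38-3 17-13 24-12 28-28 9 0 14 5 6 10 10-2 36-22 24-27 24-13 6-1-12-19-36 1-19-11 8-24 0-20 3-10 18-10 9 0 9 6 9 8 1 10 10-16 0-3-17-17-13-8-30-31z"/><path data-sink="17 345" data-exterior="1" d="M175 220l-12 1-25 27-24 12-17 13-38 3-18 13-24 3-1 77 7 0 12 6 18 17 25 8 13 7 23 0 9-6 18-23 4-9-2-35 10-27 0-21 3-11 6-10 34-30-7-10z"/><path data-sink="17 527" data-exterior="1" d="M23 425l-7 1 1 102 195-1-1-16-9-8-16-8-9-8-8-17-8-11-6-15-26 4-31 12-25-25-23-2z"/><path data-sink="507 527" data-exterior="1" d="M473 361l-10 3-6 5-2 8-11 12-4 8 3 44-12 25 0 32-4 13-7 11 0 5 107 1 1-107-9-1-8-7-7-14-24-21z"/>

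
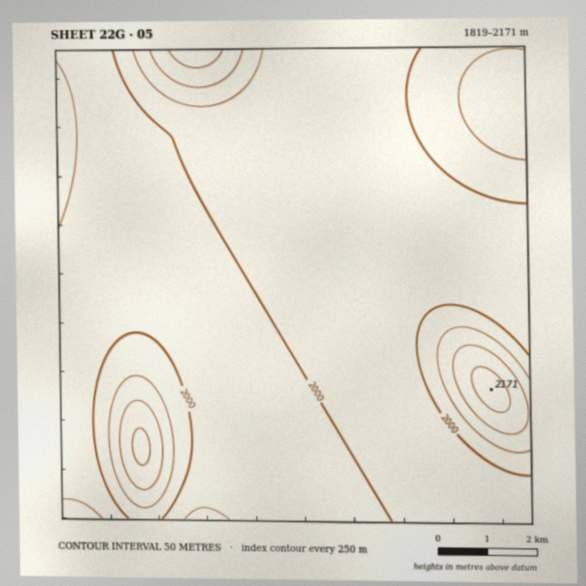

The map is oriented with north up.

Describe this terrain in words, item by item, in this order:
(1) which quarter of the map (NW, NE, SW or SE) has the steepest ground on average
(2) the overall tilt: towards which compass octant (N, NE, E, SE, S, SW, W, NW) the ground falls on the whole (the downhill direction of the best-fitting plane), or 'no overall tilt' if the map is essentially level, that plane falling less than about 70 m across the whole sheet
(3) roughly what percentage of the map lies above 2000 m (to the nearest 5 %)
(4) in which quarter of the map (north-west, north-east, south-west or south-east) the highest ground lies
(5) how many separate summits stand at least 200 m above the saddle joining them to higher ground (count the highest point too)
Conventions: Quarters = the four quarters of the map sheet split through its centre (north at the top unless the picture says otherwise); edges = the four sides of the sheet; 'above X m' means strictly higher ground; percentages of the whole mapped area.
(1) The steepest ground, on average, is in the south-west quarter.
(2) No overall tilt - high and low ground are spread across the sheet.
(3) Ground above 2000 m makes up about 50 % of the sheet.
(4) The highest ground is in the south-east quarter.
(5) There is 1 summit with 200 m or more of prominence.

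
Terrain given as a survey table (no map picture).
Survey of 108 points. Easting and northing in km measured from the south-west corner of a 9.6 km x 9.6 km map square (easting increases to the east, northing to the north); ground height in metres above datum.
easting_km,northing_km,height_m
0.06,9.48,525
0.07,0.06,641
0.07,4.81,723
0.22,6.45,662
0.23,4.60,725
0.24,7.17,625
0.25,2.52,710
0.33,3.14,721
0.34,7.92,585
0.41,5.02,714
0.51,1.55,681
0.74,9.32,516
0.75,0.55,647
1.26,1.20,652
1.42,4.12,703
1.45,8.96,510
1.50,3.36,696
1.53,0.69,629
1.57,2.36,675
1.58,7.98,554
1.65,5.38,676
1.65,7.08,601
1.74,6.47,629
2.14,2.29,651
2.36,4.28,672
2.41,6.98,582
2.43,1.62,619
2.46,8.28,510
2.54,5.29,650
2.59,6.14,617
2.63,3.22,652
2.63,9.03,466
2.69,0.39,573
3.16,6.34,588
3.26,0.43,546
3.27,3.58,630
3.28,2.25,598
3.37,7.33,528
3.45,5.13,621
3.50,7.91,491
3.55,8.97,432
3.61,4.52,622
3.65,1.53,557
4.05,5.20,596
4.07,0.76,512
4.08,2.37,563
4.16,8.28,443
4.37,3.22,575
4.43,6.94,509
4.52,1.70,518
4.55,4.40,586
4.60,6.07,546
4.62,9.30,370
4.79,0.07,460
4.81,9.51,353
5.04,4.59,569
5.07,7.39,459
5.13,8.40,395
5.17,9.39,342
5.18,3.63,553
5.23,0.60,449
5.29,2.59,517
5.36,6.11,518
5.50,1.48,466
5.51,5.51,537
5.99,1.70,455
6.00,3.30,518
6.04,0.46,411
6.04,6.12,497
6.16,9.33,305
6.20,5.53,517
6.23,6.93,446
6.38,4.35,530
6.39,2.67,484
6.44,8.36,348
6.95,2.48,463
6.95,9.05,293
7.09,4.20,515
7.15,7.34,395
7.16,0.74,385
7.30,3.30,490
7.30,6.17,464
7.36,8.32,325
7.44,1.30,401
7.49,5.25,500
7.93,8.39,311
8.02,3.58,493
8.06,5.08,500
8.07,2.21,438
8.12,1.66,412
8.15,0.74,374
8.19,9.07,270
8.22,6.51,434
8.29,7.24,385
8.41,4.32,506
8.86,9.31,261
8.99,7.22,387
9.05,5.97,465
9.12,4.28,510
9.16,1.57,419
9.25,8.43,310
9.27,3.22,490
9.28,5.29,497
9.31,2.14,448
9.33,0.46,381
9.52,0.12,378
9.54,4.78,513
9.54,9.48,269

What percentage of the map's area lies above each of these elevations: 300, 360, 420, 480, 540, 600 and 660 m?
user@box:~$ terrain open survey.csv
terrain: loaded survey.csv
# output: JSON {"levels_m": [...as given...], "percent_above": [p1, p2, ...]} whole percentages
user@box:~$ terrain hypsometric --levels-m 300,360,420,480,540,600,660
{"levels_m": [300, 360, 420, 480, 540, 600, 660], "percent_above": [97, 92, 80, 63, 40, 25, 12]}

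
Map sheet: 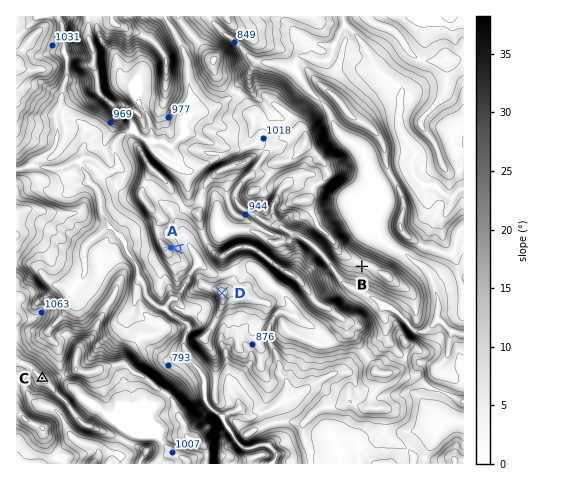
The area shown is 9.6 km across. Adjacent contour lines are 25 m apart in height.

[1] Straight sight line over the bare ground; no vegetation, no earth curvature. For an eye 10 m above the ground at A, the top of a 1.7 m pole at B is out of sight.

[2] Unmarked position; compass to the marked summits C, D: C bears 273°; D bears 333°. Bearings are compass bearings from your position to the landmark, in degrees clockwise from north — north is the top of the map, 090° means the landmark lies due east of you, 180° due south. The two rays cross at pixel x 271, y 390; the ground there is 805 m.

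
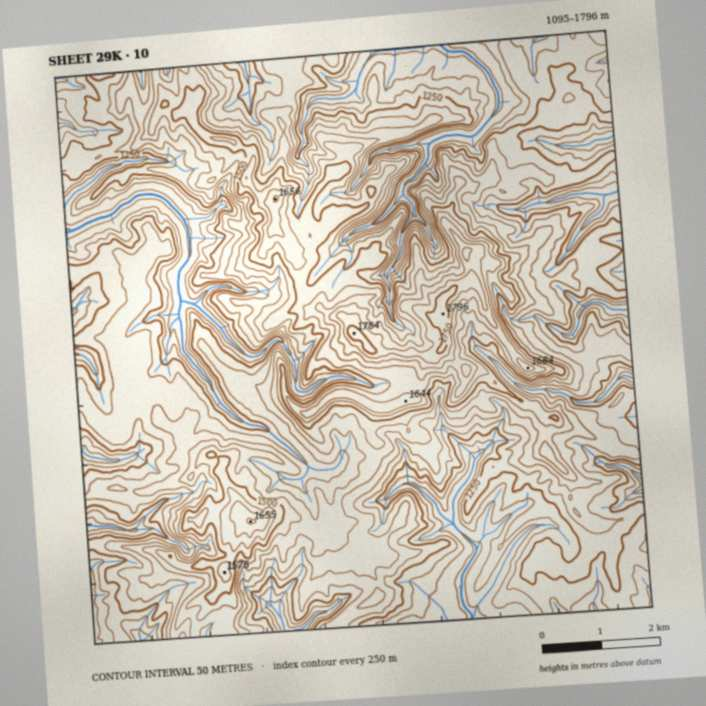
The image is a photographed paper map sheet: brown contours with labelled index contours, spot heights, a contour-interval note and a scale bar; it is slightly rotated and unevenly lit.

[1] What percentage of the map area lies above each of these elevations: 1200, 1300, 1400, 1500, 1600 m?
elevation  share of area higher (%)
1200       83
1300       54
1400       28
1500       14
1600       5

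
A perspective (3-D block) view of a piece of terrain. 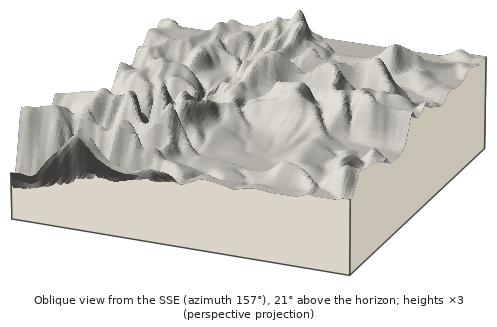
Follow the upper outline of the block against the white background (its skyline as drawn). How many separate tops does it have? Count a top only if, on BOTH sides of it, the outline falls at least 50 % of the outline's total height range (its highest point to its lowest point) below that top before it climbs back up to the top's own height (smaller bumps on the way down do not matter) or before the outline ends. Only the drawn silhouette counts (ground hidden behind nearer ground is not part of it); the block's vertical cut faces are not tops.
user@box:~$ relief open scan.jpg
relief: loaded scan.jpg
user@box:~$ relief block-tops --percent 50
0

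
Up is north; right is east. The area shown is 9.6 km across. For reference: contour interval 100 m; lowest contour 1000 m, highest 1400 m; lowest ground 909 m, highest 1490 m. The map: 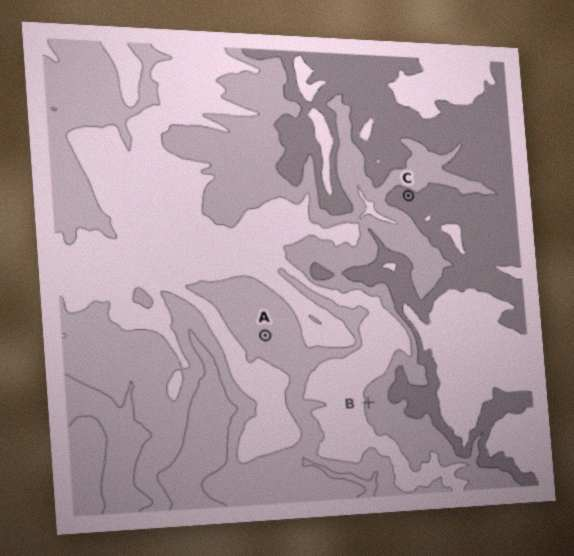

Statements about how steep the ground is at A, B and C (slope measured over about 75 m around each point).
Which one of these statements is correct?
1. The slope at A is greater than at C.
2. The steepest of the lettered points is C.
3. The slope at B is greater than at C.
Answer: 3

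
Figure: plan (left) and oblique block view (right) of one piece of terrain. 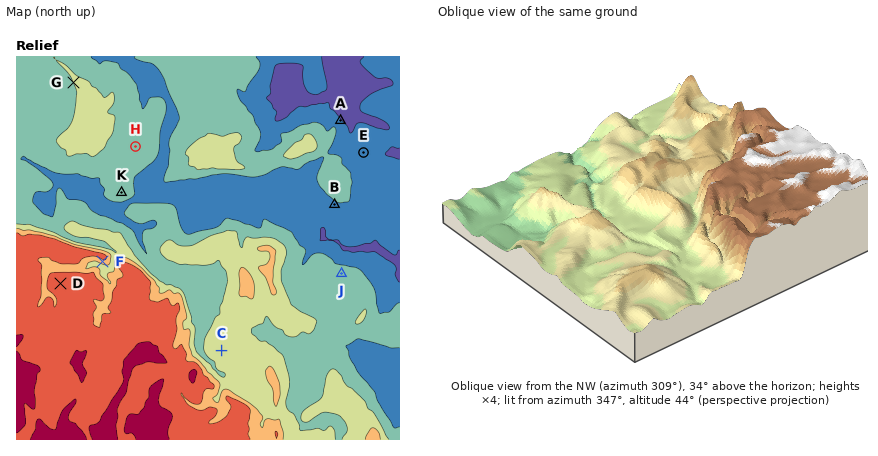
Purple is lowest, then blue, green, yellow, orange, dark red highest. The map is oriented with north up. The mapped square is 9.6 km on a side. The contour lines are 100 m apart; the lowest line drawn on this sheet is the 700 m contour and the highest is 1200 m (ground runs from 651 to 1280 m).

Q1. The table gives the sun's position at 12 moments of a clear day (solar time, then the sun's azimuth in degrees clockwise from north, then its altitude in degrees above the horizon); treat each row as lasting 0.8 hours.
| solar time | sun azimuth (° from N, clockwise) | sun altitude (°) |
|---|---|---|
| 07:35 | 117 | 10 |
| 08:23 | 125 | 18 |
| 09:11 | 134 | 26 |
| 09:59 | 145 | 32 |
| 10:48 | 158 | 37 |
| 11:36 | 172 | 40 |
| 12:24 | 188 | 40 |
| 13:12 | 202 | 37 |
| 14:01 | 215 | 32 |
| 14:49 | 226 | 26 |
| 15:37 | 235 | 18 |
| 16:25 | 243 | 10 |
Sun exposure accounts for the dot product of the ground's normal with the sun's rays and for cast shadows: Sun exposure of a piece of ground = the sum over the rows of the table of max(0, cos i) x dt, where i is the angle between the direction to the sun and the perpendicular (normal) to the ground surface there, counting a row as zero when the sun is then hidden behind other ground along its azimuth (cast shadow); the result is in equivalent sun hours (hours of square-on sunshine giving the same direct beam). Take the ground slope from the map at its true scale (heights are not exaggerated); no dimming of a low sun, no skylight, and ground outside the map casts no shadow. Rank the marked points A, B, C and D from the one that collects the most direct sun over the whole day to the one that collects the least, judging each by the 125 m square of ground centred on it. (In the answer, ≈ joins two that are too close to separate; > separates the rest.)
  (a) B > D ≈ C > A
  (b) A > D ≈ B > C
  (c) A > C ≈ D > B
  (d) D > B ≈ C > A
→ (a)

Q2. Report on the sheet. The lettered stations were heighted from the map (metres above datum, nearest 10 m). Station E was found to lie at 730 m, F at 1060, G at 900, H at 840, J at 850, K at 850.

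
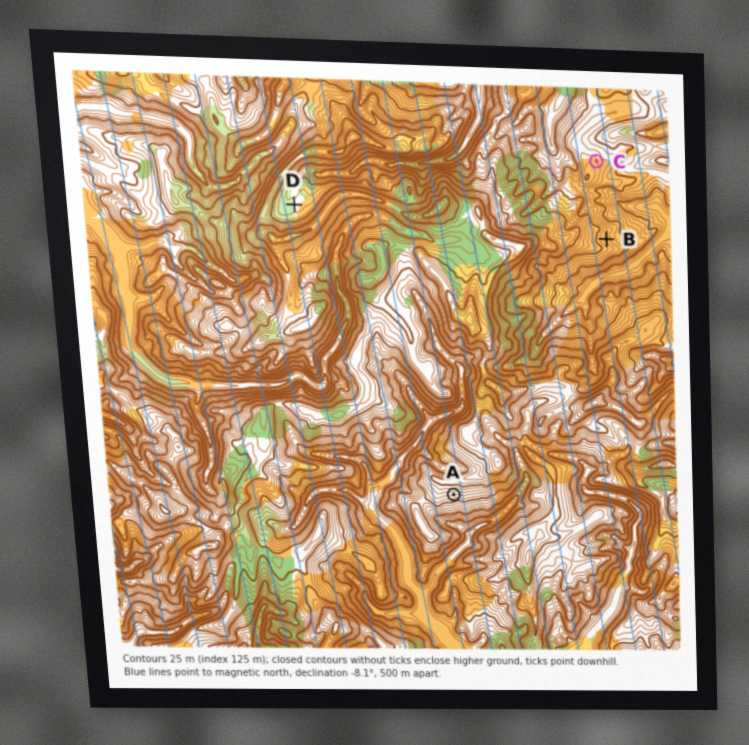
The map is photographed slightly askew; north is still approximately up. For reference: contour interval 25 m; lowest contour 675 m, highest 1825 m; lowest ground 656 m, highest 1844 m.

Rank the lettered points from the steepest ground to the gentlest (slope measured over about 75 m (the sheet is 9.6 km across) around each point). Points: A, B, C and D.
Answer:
A B C D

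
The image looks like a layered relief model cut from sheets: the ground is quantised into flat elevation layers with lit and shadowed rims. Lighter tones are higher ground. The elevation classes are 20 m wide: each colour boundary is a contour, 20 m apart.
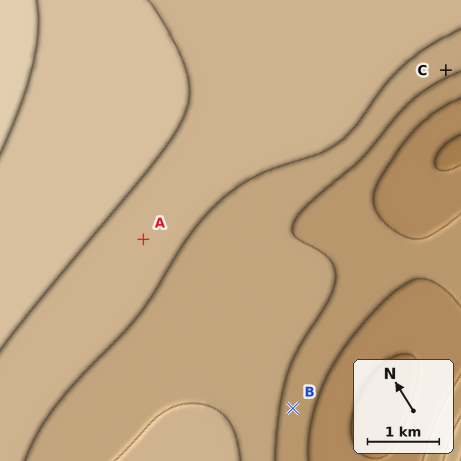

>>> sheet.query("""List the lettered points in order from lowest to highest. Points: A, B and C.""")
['B', 'C', 'A']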